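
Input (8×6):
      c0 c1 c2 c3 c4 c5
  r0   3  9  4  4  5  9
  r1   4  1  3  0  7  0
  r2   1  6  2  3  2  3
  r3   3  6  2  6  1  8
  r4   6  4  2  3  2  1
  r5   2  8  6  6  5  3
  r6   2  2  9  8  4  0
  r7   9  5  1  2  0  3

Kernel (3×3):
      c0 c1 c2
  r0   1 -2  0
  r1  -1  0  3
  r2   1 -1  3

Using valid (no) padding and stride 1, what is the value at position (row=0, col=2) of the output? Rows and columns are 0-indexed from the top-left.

The receptive field on the input at this output position is [4 4 5 / 3 0 7 / 2 3 2]. Elementwise product with the kernel and sum: 4·1 + 4·-2 + 3·-1 + 7·3 + 2·1 + 3·-1 + 2·3.

19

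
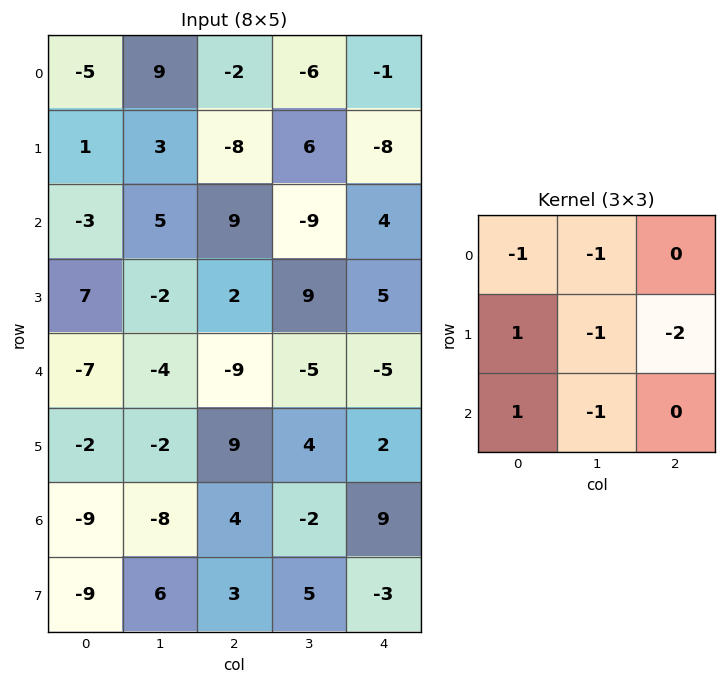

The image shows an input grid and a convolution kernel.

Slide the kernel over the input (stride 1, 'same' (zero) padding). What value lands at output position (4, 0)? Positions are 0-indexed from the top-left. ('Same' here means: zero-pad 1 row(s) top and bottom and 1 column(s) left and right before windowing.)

10

The receptive field on the zero-padded input at this output position is [0 7 -2 / 0 -7 -4 / 0 -2 -2]. Elementwise product with the kernel and sum: 0·-1 + 7·-1 + 0·1 + -7·-1 + -4·-2 + 0·1 + -2·-1.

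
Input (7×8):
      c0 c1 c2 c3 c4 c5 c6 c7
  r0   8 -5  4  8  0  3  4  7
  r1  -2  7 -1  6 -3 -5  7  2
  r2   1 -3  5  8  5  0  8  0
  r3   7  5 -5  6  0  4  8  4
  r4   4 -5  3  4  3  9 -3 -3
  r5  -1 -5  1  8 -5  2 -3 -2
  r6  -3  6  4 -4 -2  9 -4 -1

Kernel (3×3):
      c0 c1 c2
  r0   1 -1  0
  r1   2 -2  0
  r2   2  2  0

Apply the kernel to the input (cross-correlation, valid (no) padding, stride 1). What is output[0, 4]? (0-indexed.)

11

The receptive field on the input at this output position is [0 3 4 / -3 -5 7 / 5 0 8]. Elementwise product with the kernel and sum: 0·1 + 3·-1 + -3·2 + -5·-2 + 5·2 + 0·2.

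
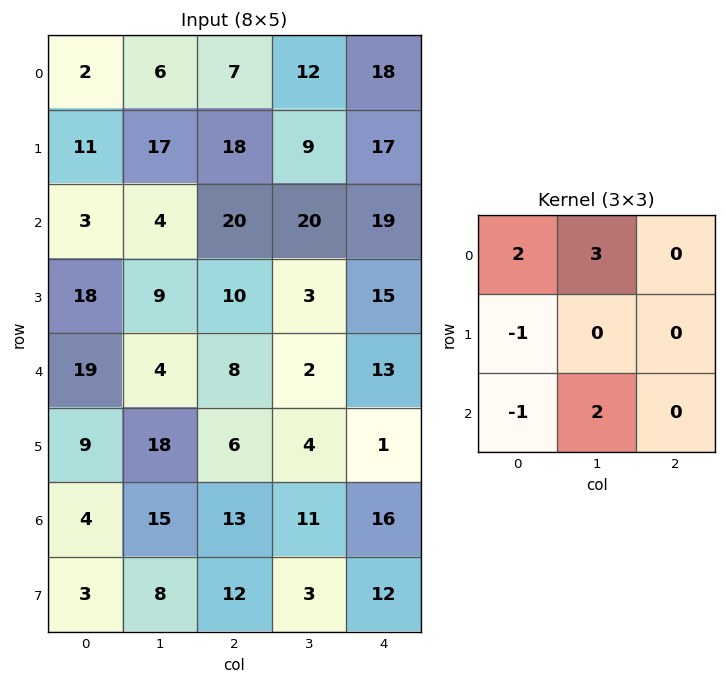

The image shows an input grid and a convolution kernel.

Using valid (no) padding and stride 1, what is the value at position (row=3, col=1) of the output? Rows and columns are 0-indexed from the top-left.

38

The receptive field on the input at this output position is [9 10 3 / 4 8 2 / 18 6 4]. Elementwise product with the kernel and sum: 9·2 + 10·3 + 4·-1 + 18·-1 + 6·2.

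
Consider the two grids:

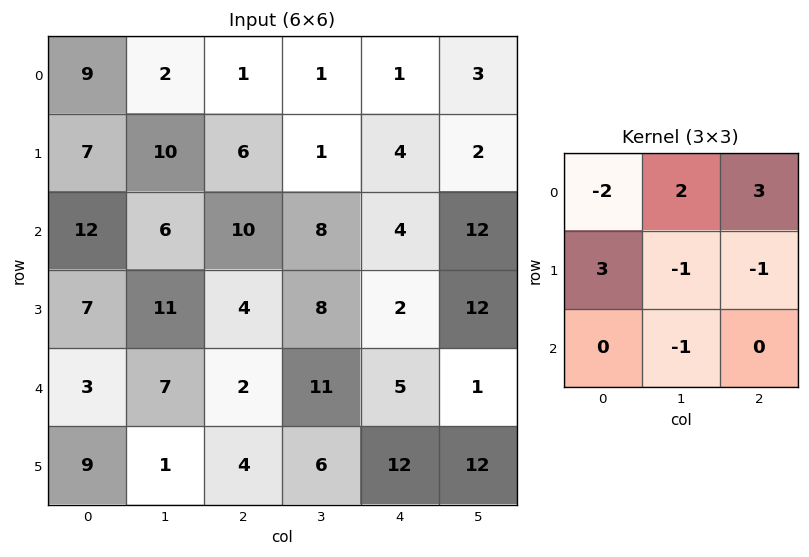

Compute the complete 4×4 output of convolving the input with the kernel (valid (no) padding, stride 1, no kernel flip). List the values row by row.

-12 14 8 2
33 -9 12 18
17 51 -1 33
19 14 -2 39

Output[0,0]: The receptive field on the input at this output position is [9 2 1 / 7 10 6 / 12 6 10]. Elementwise product with the kernel and sum: 9·-2 + 2·2 + 1·3 + 7·3 + 10·-1 + 6·-1 + 6·-1.
Output[0,1]: The receptive field on the input at this output position is [2 1 1 / 10 6 1 / 6 10 8]. Elementwise product with the kernel and sum: 2·-2 + 1·2 + 1·3 + 10·3 + 6·-1 + 1·-1 + 10·-1.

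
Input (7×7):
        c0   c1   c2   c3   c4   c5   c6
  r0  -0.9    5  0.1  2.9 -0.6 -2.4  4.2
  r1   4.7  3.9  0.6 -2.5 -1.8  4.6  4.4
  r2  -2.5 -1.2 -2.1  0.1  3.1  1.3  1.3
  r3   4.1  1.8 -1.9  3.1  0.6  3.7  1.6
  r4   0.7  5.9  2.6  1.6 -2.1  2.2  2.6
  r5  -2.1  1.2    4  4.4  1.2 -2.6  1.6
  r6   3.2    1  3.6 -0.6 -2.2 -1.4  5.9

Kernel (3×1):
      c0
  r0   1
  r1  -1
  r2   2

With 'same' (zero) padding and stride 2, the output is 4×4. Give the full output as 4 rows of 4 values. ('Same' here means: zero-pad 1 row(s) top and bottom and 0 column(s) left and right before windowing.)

Output[0,0]: The receptive field on the zero-padded input at this output position is [0 / -0.9 / 4.7]. Elementwise product with the kernel and sum: 0·1 + -0.9·-1 + 4.7·2.
Output[0,1]: The receptive field on the zero-padded input at this output position is [0 / 0.1 / 0.6]. Elementwise product with the kernel and sum: 0·1 + 0.1·-1 + 0.6·2.

10.3 1.1 -3 4.6
15.4 -1.1 -3.7 6.3
-0.8 3.5 5.1 2.2
-5.3 0.4 3.4 -4.3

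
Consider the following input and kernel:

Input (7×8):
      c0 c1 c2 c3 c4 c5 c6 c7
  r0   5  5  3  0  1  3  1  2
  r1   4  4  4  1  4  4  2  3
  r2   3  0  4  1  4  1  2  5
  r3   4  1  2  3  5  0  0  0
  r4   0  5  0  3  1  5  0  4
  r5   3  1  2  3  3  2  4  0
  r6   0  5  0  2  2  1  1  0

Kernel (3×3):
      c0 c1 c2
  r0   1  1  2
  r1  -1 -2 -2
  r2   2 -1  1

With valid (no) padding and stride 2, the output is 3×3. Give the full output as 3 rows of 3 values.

6 2 -1
-4 -7 1
-9 -9 -5

Output[0,0]: The receptive field on the input at this output position is [5 5 3 / 4 4 4 / 3 0 4]. Elementwise product with the kernel and sum: 5·1 + 5·1 + 3·2 + 4·-1 + 4·-2 + 4·-2 + 3·2 + 0·-1 + 4·1.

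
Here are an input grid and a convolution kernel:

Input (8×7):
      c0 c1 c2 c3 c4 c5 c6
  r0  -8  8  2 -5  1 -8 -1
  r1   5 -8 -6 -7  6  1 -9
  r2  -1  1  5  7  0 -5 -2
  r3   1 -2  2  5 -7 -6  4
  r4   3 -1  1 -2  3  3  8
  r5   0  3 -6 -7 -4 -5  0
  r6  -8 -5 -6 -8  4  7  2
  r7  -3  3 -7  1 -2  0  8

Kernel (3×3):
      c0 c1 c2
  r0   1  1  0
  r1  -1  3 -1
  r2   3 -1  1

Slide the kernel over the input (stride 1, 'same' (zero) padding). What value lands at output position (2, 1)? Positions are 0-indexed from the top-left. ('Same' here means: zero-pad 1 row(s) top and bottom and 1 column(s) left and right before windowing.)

3

The receptive field on the zero-padded input at this output position is [5 -8 -6 / -1 1 5 / 1 -2 2]. Elementwise product with the kernel and sum: 5·1 + -8·1 + -1·-1 + 1·3 + 5·-1 + 1·3 + -2·-1 + 2·1.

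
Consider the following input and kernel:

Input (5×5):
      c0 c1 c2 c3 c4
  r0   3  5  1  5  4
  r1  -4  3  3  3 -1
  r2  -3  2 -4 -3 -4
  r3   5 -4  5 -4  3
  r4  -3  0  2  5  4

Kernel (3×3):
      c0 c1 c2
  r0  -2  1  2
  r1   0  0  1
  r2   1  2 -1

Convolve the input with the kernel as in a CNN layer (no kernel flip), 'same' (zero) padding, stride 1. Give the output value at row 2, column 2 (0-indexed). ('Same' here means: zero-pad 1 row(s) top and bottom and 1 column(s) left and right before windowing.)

10

The receptive field on the zero-padded input at this output position is [3 3 3 / 2 -4 -3 / -4 5 -4]. Elementwise product with the kernel and sum: 3·-2 + 3·1 + 3·2 + -3·1 + -4·1 + 5·2 + -4·-1.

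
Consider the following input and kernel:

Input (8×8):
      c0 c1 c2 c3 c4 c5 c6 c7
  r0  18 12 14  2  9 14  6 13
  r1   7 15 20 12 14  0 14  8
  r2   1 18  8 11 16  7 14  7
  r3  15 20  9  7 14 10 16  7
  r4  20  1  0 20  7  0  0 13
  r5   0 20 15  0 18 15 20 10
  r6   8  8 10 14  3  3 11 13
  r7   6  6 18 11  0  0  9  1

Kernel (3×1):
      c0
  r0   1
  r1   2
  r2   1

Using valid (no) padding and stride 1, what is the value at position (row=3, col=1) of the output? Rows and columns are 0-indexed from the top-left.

The receptive field on the input at this output position is [20 / 1 / 20]. Elementwise product with the kernel and sum: 20·1 + 1·2 + 20·1.

42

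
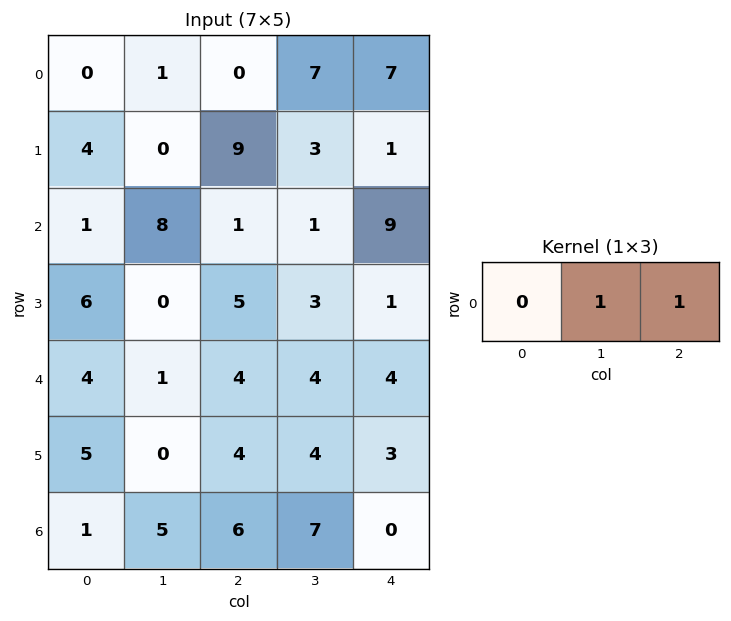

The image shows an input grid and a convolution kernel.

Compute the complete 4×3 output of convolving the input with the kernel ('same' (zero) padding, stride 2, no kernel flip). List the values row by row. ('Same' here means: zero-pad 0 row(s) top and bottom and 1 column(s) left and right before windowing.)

Output[0,0]: The receptive field on the zero-padded input at this output position is [0 0 1]. Elementwise product with the kernel and sum: 0·1 + 1·1.

1 7 7
9 2 9
5 8 4
6 13 0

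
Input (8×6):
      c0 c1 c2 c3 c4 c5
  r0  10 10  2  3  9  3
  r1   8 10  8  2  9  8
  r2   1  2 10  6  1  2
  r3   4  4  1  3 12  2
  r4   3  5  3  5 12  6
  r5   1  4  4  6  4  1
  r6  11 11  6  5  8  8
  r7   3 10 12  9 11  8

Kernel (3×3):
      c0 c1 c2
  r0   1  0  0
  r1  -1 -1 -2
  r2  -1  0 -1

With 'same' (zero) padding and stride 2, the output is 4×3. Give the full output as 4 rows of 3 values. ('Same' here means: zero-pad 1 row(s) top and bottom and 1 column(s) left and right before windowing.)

Output[0,0]: The receptive field on the zero-padded input at this output position is [0 0 0 / 0 10 10 / 0 8 10]. Elementwise product with the kernel and sum: 0·1 + 0·-1 + 10·-1 + 10·-2 + 0·-1 + 10·-1.

-40 -30 -28
-9 -21 -14
-17 -24 -33
-43 -42 -40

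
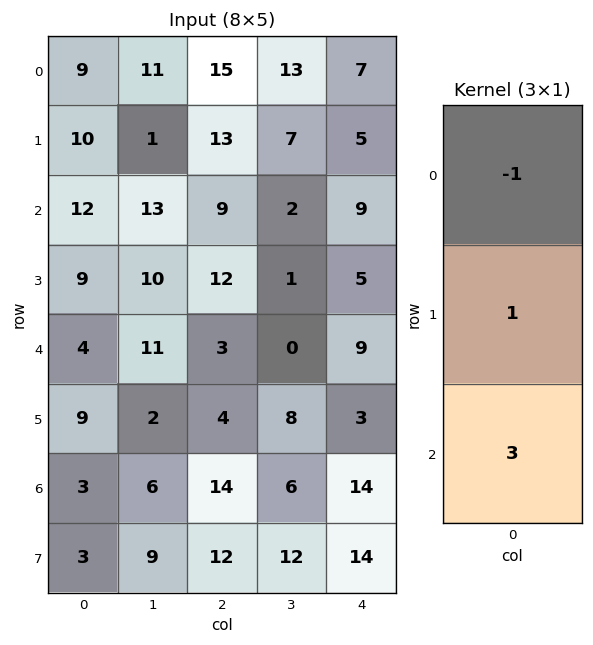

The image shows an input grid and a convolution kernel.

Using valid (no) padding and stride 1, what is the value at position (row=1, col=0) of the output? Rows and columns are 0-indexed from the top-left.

29

The receptive field on the input at this output position is [10 / 12 / 9]. Elementwise product with the kernel and sum: 10·-1 + 12·1 + 9·3.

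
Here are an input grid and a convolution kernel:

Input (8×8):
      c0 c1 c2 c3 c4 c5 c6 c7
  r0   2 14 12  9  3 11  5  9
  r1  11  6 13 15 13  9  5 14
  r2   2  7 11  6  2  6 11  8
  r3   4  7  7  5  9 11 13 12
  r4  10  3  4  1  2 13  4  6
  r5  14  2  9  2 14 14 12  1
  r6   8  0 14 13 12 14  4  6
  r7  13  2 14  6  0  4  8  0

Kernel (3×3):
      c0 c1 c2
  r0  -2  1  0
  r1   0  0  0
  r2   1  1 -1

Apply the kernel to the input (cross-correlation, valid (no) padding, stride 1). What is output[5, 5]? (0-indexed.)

The receptive field on the input at this output position is [14 12 1 / 14 4 6 / 4 8 0]. Elementwise product with the kernel and sum: 14·-2 + 12·1 + 4·1 + 8·1 + 0·-1.

-4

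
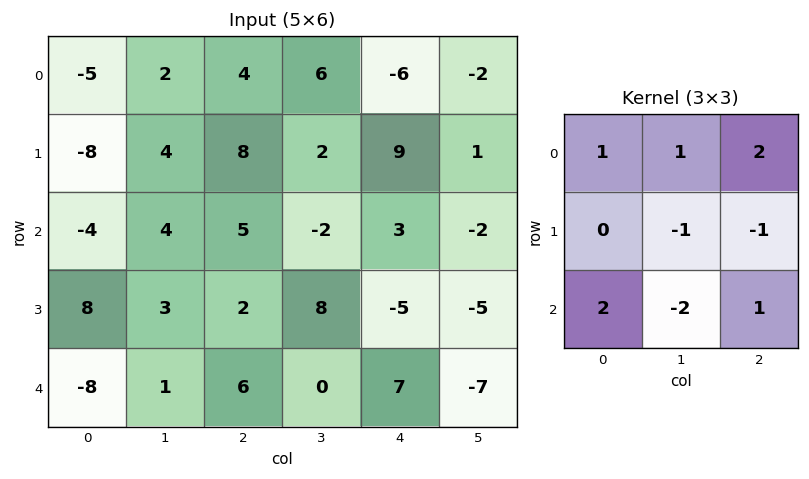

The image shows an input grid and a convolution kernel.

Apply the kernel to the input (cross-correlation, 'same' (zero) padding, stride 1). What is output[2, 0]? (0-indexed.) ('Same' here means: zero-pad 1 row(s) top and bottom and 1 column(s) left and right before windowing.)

The receptive field on the zero-padded input at this output position is [0 -8 4 / 0 -4 4 / 0 8 3]. Elementwise product with the kernel and sum: 0·1 + -8·1 + 4·2 + -4·-1 + 4·-1 + 0·2 + 8·-2 + 3·1.

-13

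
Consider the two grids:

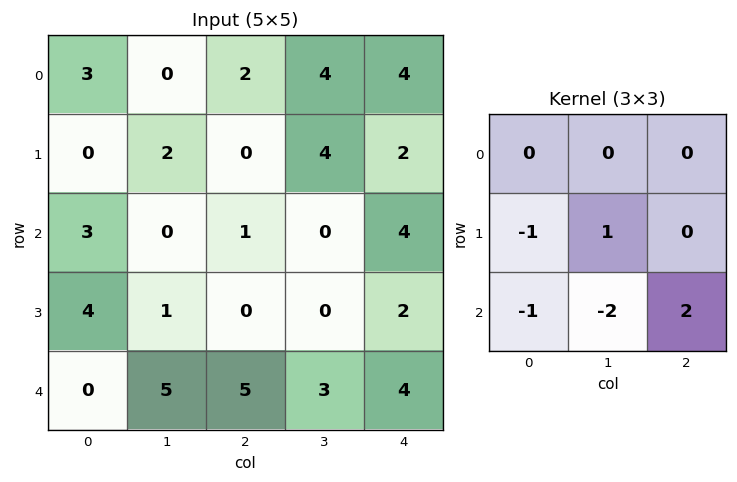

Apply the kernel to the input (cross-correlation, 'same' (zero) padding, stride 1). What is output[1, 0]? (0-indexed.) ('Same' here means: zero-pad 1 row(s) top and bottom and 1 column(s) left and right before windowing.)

The receptive field on the zero-padded input at this output position is [0 3 0 / 0 0 2 / 0 3 0]. Elementwise product with the kernel and sum: 0·-1 + 0·1 + 0·-1 + 3·-2 + 0·2.

-6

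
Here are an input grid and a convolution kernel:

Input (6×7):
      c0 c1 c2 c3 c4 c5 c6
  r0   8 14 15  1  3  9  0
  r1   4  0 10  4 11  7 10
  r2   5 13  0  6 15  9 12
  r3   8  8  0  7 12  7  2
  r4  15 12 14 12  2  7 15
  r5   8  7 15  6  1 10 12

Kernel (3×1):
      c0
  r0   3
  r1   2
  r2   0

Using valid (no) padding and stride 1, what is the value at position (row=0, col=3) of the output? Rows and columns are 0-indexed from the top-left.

The receptive field on the input at this output position is [1 / 4 / 6]. Elementwise product with the kernel and sum: 1·3 + 4·2.

11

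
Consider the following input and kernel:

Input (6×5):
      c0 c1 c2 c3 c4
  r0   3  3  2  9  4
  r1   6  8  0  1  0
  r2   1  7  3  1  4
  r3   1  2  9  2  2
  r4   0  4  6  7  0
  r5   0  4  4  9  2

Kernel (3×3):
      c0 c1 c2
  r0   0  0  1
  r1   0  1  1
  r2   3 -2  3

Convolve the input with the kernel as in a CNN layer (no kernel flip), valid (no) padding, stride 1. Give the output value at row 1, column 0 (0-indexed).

The receptive field on the input at this output position is [6 8 0 / 1 7 3 / 1 2 9]. Elementwise product with the kernel and sum: 0·1 + 7·1 + 3·1 + 1·3 + 2·-2 + 9·3.

36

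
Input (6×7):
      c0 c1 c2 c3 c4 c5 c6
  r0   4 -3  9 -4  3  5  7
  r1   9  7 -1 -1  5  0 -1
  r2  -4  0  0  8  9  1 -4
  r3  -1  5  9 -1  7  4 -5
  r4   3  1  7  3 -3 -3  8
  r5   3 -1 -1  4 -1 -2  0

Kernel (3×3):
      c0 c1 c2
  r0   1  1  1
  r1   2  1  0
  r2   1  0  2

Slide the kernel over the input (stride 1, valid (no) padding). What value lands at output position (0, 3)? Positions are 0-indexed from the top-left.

17

The receptive field on the input at this output position is [-4 3 5 / -1 5 0 / 8 9 1]. Elementwise product with the kernel and sum: -4·1 + 3·1 + 5·1 + -1·2 + 5·1 + 8·1 + 1·2.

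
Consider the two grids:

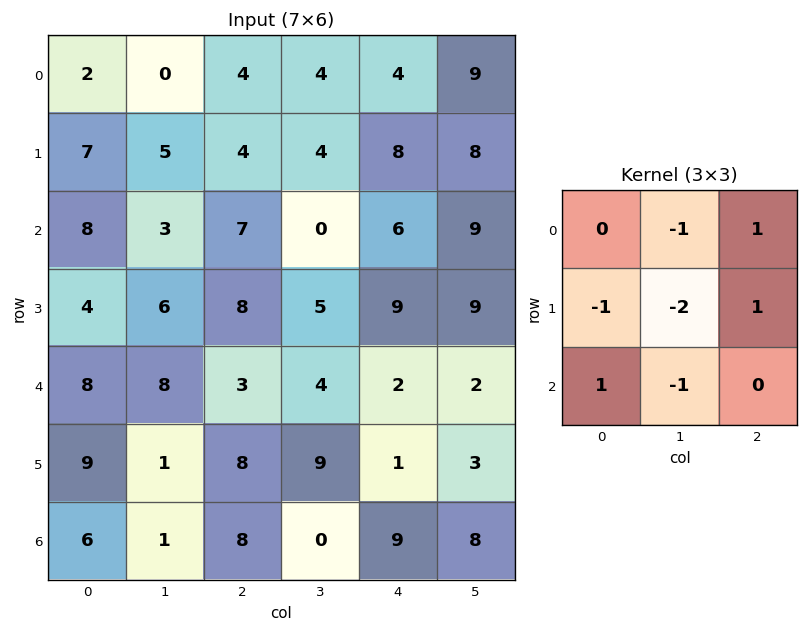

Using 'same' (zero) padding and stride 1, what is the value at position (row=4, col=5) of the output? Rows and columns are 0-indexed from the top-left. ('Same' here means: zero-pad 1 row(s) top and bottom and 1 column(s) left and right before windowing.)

-17

The receptive field on the zero-padded input at this output position is [9 9 0 / 2 2 0 / 1 3 0]. Elementwise product with the kernel and sum: 9·-1 + 0·1 + 2·-1 + 2·-2 + 0·1 + 1·1 + 3·-1.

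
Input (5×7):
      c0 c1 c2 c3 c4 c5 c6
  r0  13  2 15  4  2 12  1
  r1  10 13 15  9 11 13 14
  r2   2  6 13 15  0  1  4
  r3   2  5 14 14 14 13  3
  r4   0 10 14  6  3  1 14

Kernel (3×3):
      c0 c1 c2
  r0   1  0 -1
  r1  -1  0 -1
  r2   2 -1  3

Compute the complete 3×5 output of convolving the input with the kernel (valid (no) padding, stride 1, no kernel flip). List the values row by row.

10 20 -2 3 -13
21 21 47 33 17
5 -4 16 -1 26

Output[0,0]: The receptive field on the input at this output position is [13 2 15 / 10 13 15 / 2 6 13]. Elementwise product with the kernel and sum: 13·1 + 15·-1 + 10·-1 + 15·-1 + 2·2 + 6·-1 + 13·3.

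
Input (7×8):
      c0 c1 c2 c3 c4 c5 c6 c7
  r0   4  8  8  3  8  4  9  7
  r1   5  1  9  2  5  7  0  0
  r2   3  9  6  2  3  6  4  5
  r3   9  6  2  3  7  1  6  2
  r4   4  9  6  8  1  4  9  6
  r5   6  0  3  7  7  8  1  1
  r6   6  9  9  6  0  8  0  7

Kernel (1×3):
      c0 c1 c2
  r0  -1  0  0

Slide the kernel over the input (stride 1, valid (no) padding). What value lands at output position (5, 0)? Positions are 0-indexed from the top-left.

The receptive field on the input at this output position is [6 0 3]. Elementwise product with the kernel and sum: 6·-1.

-6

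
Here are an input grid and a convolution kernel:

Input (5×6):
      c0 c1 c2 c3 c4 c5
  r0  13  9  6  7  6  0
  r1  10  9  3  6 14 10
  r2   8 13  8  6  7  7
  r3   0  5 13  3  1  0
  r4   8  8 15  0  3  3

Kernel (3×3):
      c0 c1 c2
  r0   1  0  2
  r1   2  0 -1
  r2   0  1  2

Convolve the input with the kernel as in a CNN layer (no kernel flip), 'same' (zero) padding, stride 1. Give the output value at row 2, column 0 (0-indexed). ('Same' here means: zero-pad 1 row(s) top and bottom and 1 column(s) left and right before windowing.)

The receptive field on the zero-padded input at this output position is [0 10 9 / 0 8 13 / 0 0 5]. Elementwise product with the kernel and sum: 0·1 + 9·2 + 0·2 + 13·-1 + 0·1 + 5·2.

15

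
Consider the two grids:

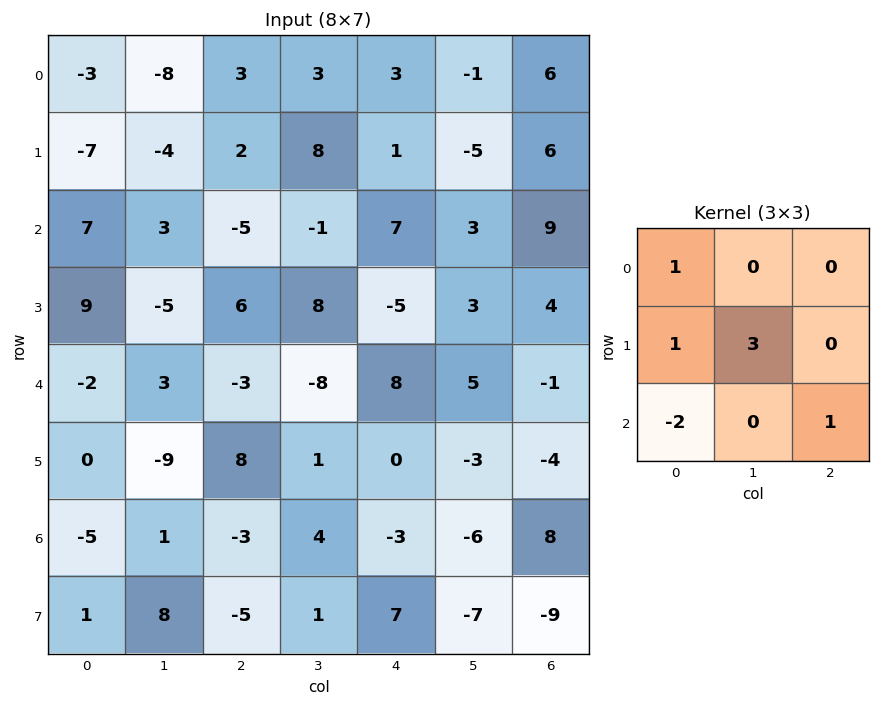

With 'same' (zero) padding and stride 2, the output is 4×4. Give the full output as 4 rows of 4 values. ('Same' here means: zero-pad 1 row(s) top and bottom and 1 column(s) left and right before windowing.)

Output[0,0]: The receptive field on the zero-padded input at this output position is [0 0 0 / 0 -3 -8 / 0 -7 -4]. Elementwise product with the kernel and sum: 0·1 + 0·1 + -3·3 + 0·-2 + -4·1.

-13 17 -9 27
16 2 15 19
-15 8 19 11
-7 -32 -13 29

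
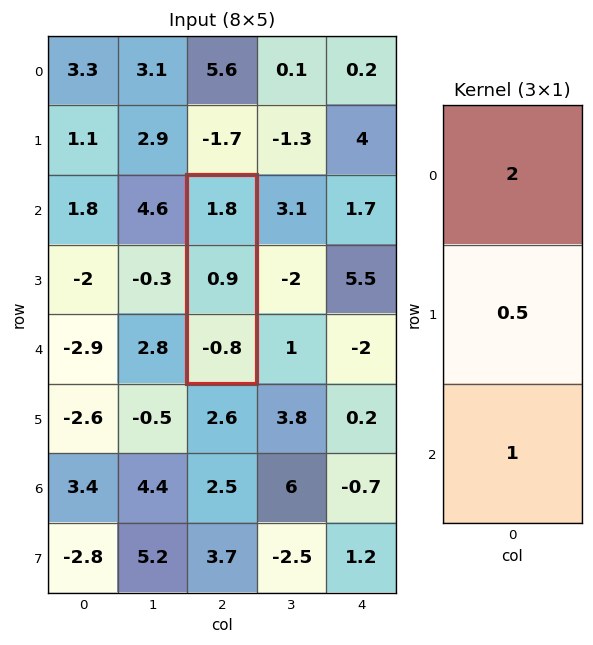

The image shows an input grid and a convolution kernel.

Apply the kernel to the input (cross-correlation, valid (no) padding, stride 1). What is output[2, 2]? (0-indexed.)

The receptive field on the input at this output position is [1.8 / 0.9 / -0.8]. Elementwise product with the kernel and sum: 1.8·2 + 0.9·0.5 + -0.8·1.

3.25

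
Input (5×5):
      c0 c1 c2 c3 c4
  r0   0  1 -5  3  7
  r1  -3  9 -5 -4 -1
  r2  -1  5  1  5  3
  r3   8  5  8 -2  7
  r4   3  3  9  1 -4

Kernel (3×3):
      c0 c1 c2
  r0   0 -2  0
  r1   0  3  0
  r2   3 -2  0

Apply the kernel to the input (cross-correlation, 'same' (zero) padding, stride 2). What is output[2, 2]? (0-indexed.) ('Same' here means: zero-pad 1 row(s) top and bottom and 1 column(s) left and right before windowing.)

The receptive field on the zero-padded input at this output position is [-2 7 0 / 1 -4 0 / 0 0 0]. Elementwise product with the kernel and sum: 7·-2 + -4·3 + 0·3 + 0·-2.

-26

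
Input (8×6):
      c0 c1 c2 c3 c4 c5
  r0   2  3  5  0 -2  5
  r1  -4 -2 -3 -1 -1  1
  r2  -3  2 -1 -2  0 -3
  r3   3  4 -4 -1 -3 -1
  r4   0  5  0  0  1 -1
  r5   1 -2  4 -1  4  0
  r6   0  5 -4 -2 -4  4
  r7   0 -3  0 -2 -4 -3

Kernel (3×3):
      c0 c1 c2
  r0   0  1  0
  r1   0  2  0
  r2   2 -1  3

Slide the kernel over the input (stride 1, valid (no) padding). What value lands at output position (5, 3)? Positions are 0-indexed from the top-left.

The receptive field on the input at this output position is [-1 4 0 / -2 -4 4 / -2 -4 -3]. Elementwise product with the kernel and sum: 4·1 + -4·2 + -2·2 + -4·-1 + -3·3.

-13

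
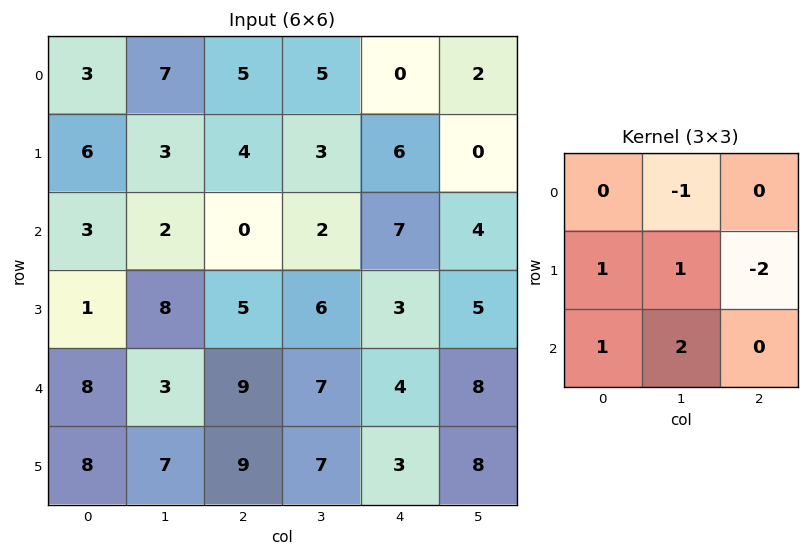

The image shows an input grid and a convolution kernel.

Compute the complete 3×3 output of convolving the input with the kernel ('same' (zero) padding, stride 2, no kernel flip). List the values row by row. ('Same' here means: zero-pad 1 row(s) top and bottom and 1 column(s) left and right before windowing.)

1 13 16
-5 12 7
17 18 5

Output[0,0]: The receptive field on the zero-padded input at this output position is [0 0 0 / 0 3 7 / 0 6 3]. Elementwise product with the kernel and sum: 0·-1 + 0·1 + 3·1 + 7·-2 + 0·1 + 6·2.
Output[0,1]: The receptive field on the zero-padded input at this output position is [0 0 0 / 7 5 5 / 3 4 3]. Elementwise product with the kernel and sum: 0·-1 + 7·1 + 5·1 + 5·-2 + 3·1 + 4·2.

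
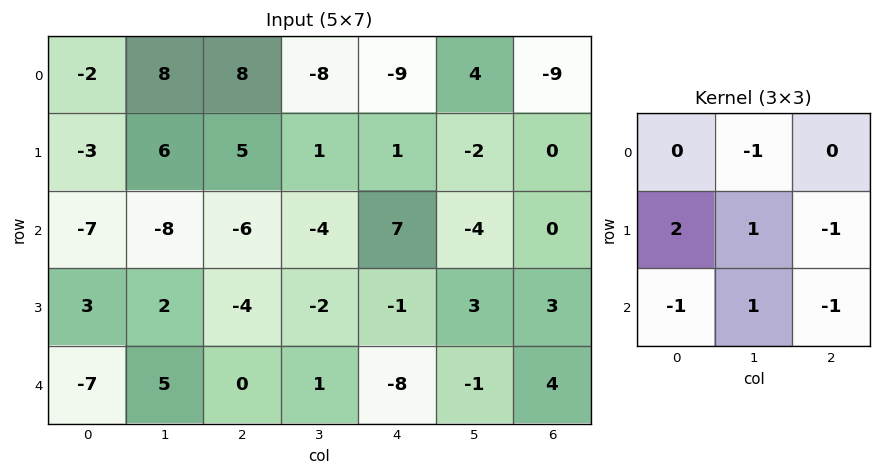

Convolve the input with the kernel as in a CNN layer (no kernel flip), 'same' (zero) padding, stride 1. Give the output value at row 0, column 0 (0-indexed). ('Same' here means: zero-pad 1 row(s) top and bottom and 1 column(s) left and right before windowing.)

-19

The receptive field on the zero-padded input at this output position is [0 0 0 / 0 -2 8 / 0 -3 6]. Elementwise product with the kernel and sum: 0·-1 + 0·2 + -2·1 + 8·-1 + 0·-1 + -3·1 + 6·-1.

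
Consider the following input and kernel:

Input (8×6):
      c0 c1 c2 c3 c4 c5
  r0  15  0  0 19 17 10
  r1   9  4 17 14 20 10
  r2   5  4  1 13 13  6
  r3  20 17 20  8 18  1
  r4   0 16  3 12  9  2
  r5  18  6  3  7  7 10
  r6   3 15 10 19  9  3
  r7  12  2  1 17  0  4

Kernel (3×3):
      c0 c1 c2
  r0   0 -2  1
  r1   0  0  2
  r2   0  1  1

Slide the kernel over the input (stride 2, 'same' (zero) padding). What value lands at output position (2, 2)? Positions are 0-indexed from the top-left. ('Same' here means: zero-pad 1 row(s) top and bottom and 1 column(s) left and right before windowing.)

The receptive field on the zero-padded input at this output position is [8 18 1 / 12 9 2 / 7 7 10]. Elementwise product with the kernel and sum: 18·-2 + 1·1 + 2·2 + 7·1 + 10·1.

-14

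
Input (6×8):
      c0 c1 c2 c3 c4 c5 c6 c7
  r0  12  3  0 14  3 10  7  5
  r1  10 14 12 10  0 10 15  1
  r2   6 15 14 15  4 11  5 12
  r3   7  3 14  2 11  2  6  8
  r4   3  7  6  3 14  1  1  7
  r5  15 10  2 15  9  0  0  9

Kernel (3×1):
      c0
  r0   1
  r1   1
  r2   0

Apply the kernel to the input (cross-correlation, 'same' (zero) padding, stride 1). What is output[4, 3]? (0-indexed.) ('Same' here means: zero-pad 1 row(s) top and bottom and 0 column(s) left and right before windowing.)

5

The receptive field on the zero-padded input at this output position is [2 / 3 / 15]. Elementwise product with the kernel and sum: 2·1 + 3·1.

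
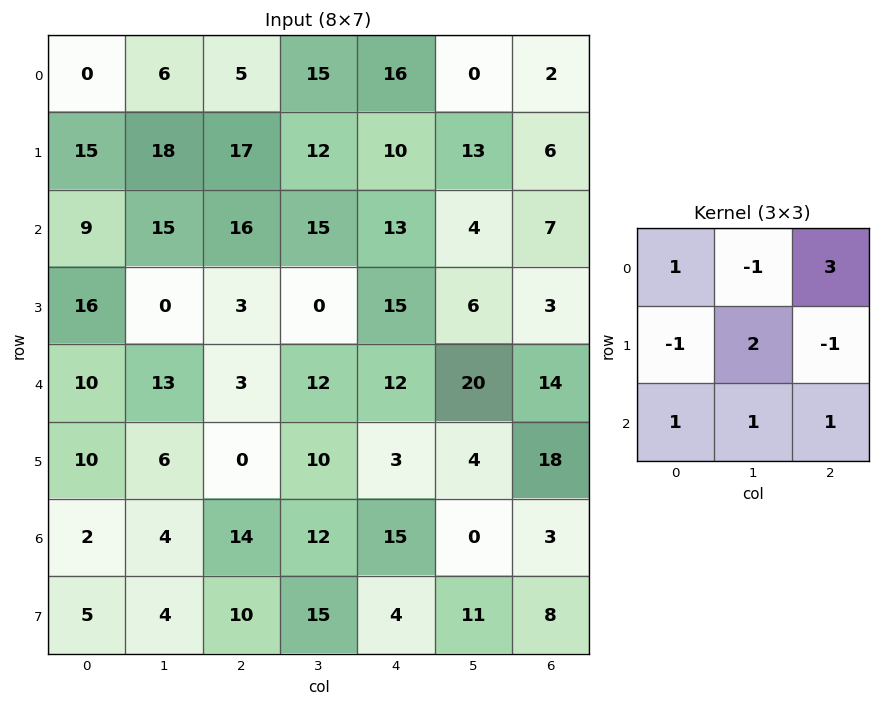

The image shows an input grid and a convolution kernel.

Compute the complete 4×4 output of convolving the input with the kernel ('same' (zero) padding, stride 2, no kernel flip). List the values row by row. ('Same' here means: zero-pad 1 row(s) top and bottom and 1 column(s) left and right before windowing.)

Output[0,0]: The receptive field on the zero-padded input at this output position is [0 0 0 / 0 0 6 / 0 15 18]. Elementwise product with the kernel and sum: 0·1 + 0·-1 + 0·3 + 0·-1 + 0·2 + 6·-1 + 0·1 + 15·1 + 18·1.

27 36 52 23
58 42 69 26
7 -6 12 33
17 77 67 11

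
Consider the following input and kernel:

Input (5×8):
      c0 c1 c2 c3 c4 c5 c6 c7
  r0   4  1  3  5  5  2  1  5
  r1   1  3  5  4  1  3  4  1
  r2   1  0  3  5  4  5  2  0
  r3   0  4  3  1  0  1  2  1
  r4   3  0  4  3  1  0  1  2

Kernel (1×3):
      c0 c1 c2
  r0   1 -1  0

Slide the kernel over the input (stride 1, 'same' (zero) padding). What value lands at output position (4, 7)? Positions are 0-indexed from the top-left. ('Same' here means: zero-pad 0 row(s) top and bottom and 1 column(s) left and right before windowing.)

-1

The receptive field on the zero-padded input at this output position is [1 2 0]. Elementwise product with the kernel and sum: 1·1 + 2·-1.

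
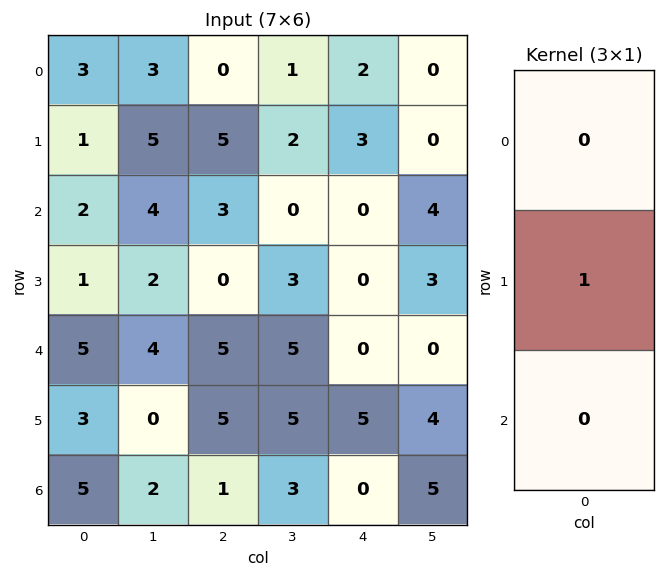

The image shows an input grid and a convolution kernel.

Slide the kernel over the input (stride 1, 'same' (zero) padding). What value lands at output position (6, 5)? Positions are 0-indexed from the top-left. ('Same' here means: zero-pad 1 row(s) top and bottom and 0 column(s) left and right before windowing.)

The receptive field on the zero-padded input at this output position is [4 / 5 / 0]. Elementwise product with the kernel and sum: 5·1.

5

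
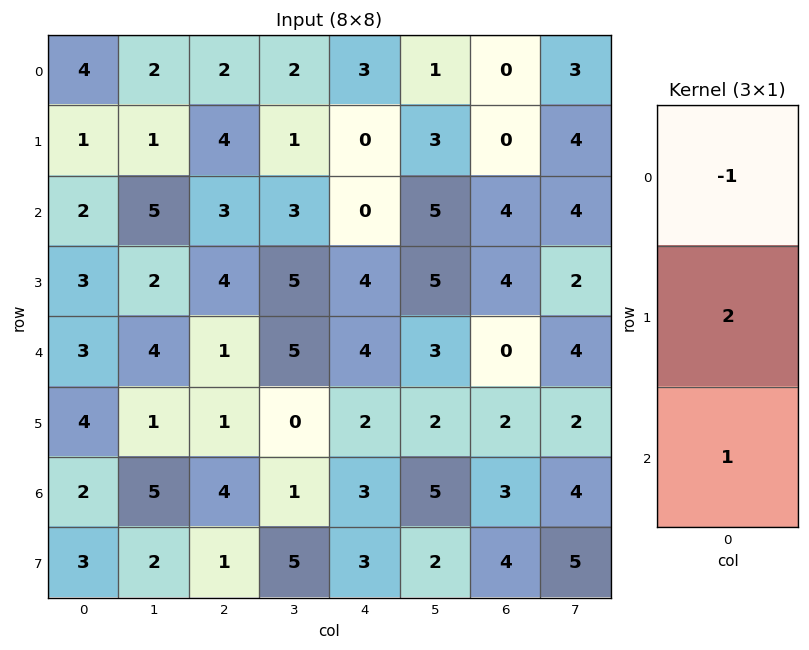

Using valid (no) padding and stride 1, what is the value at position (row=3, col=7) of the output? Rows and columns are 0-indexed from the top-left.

8

The receptive field on the input at this output position is [2 / 4 / 2]. Elementwise product with the kernel and sum: 2·-1 + 4·2 + 2·1.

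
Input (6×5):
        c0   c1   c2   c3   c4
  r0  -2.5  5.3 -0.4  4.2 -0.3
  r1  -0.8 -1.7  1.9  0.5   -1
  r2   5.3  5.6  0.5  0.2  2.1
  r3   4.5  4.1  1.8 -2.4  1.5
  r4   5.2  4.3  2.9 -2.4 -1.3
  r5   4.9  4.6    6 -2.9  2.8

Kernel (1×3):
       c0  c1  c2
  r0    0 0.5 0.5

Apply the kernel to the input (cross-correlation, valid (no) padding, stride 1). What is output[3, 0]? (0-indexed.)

2.95

The receptive field on the input at this output position is [4.5 4.1 1.8]. Elementwise product with the kernel and sum: 4.1·0.5 + 1.8·0.5.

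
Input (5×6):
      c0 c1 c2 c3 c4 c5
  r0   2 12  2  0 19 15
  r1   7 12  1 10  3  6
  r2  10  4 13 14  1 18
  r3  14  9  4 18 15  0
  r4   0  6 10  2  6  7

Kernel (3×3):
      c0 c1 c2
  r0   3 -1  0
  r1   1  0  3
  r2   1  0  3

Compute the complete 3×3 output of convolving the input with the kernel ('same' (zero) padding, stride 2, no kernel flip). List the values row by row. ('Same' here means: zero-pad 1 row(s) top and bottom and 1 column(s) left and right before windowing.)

Output[0,0]: The receptive field on the zero-padded input at this output position is [0 0 0 / 0 2 12 / 0 7 12]. Elementwise product with the kernel and sum: 0·3 + 0·-1 + 0·1 + 12·3 + 0·1 + 12·3.
Output[0,1]: The receptive field on the zero-padded input at this output position is [0 0 0 / 12 2 0 / 12 1 10]. Elementwise product with the kernel and sum: 0·3 + 0·-1 + 12·1 + 0·3 + 12·1 + 10·3.

72 54 73
32 144 113
4 35 62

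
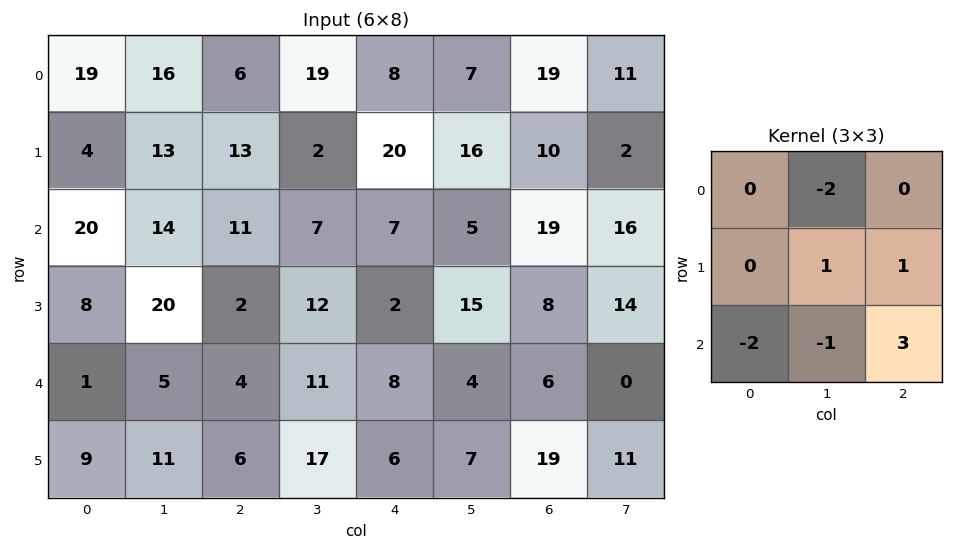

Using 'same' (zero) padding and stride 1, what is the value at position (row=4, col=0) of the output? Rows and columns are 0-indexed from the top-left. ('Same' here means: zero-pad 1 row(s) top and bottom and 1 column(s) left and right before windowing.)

14

The receptive field on the zero-padded input at this output position is [0 8 20 / 0 1 5 / 0 9 11]. Elementwise product with the kernel and sum: 8·-2 + 1·1 + 5·1 + 0·-2 + 9·-1 + 11·3.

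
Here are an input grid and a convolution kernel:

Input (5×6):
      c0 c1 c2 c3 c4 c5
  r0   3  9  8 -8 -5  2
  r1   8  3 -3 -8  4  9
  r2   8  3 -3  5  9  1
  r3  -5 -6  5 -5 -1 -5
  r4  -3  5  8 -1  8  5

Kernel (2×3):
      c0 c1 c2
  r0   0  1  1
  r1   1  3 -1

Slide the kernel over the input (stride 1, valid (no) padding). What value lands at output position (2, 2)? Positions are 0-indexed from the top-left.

The receptive field on the input at this output position is [-3 5 9 / 5 -5 -1]. Elementwise product with the kernel and sum: 5·1 + 9·1 + 5·1 + -5·3 + -1·-1.

5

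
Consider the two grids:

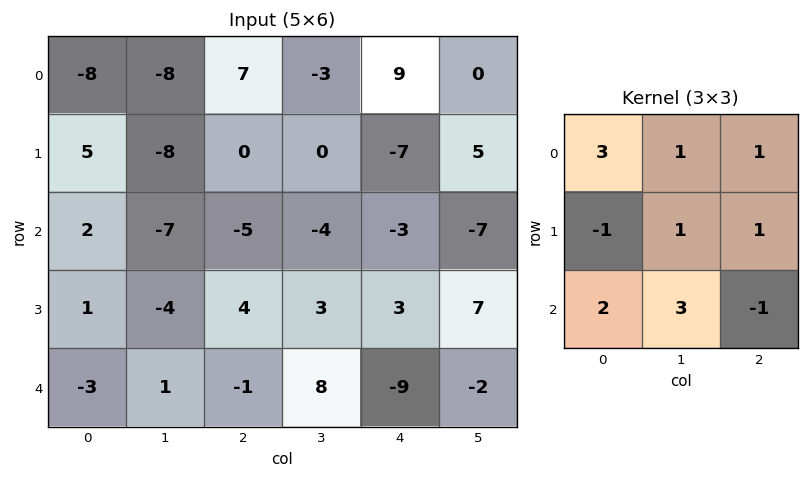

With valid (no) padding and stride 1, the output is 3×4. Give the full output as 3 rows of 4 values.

Output[0,0]: The receptive field on the input at this output position is [-8 -8 7 / 5 -8 0 / 2 -7 -5]. Elementwise product with the kernel and sum: -8·3 + -8·1 + 7·1 + 5·-1 + -8·1 + 0·1 + 2·2 + -7·3 + -5·-1.
Output[0,1]: The receptive field on the input at this output position is [-8 7 -3 / -8 0 0 / -7 -5 -4]. Elementwise product with the kernel and sum: -8·3 + 7·1 + -3·1 + -8·-1 + 0·1 + 0·1 + -7·2 + -5·3 + -4·-1.

-50 -37 1 -12
-21 -25 5 0
-9 -28 11 -24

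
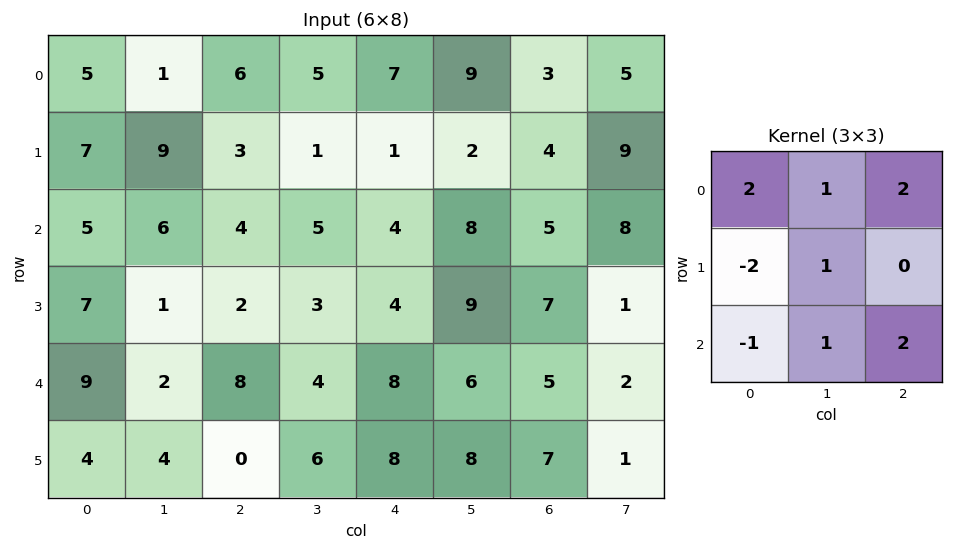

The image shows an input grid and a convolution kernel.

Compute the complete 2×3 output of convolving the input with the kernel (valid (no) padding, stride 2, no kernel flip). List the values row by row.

27 35 43
20 32 35

Output[0,0]: The receptive field on the input at this output position is [5 1 6 / 7 9 3 / 5 6 4]. Elementwise product with the kernel and sum: 5·2 + 1·1 + 6·2 + 7·-2 + 9·1 + 5·-1 + 6·1 + 4·2.
Output[0,1]: The receptive field on the input at this output position is [6 5 7 / 3 1 1 / 4 5 4]. Elementwise product with the kernel and sum: 6·2 + 5·1 + 7·2 + 3·-2 + 1·1 + 4·-1 + 5·1 + 4·2.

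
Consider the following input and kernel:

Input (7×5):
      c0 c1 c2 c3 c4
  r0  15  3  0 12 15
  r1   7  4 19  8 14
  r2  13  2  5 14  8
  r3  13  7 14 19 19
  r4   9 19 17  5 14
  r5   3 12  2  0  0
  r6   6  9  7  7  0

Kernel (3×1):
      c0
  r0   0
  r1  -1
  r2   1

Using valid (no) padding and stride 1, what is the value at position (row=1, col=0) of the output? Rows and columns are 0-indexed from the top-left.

0

The receptive field on the input at this output position is [7 / 13 / 13]. Elementwise product with the kernel and sum: 13·-1 + 13·1.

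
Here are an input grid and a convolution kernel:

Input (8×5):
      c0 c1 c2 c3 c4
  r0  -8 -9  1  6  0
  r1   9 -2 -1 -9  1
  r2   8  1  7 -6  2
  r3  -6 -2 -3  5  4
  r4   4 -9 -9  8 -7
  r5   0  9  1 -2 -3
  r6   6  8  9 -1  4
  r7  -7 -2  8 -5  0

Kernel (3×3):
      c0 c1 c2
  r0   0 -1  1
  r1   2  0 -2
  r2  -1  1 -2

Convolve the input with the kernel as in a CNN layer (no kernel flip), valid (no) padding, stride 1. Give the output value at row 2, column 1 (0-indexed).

The receptive field on the input at this output position is [1 7 -6 / -2 -3 5 / -9 -9 8]. Elementwise product with the kernel and sum: 7·-1 + -6·1 + -2·2 + 5·-2 + -9·-1 + -9·1 + 8·-2.

-43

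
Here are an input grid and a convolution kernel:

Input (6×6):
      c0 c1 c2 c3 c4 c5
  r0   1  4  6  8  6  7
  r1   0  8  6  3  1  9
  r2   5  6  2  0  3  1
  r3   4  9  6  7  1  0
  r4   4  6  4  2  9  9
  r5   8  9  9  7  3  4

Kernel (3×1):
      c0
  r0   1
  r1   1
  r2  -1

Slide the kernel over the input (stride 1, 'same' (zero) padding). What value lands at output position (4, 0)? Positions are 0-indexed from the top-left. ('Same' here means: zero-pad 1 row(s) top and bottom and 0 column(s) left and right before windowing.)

0

The receptive field on the zero-padded input at this output position is [4 / 4 / 8]. Elementwise product with the kernel and sum: 4·1 + 4·1 + 8·-1.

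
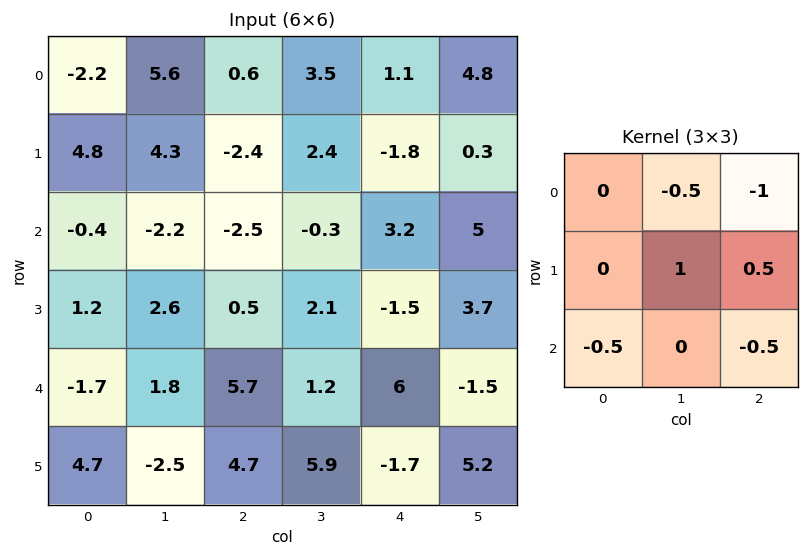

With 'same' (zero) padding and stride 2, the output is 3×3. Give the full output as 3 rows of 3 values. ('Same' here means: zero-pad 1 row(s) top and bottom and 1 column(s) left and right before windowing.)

-1.55 -1 2.15
-9.5 -6.2 3.4
-2.75 2.25 -3.25

Output[0,0]: The receptive field on the zero-padded input at this output position is [0 0 0 / 0 -2.2 5.6 / 0 4.8 4.3]. Elementwise product with the kernel and sum: 0·-0.5 + 0·-1 + -2.2·1 + 5.6·0.5 + 0·-0.5 + 4.3·-0.5.
Output[0,1]: The receptive field on the zero-padded input at this output position is [0 0 0 / 5.6 0.6 3.5 / 4.3 -2.4 2.4]. Elementwise product with the kernel and sum: 0·-0.5 + 0·-1 + 0.6·1 + 3.5·0.5 + 4.3·-0.5 + 2.4·-0.5.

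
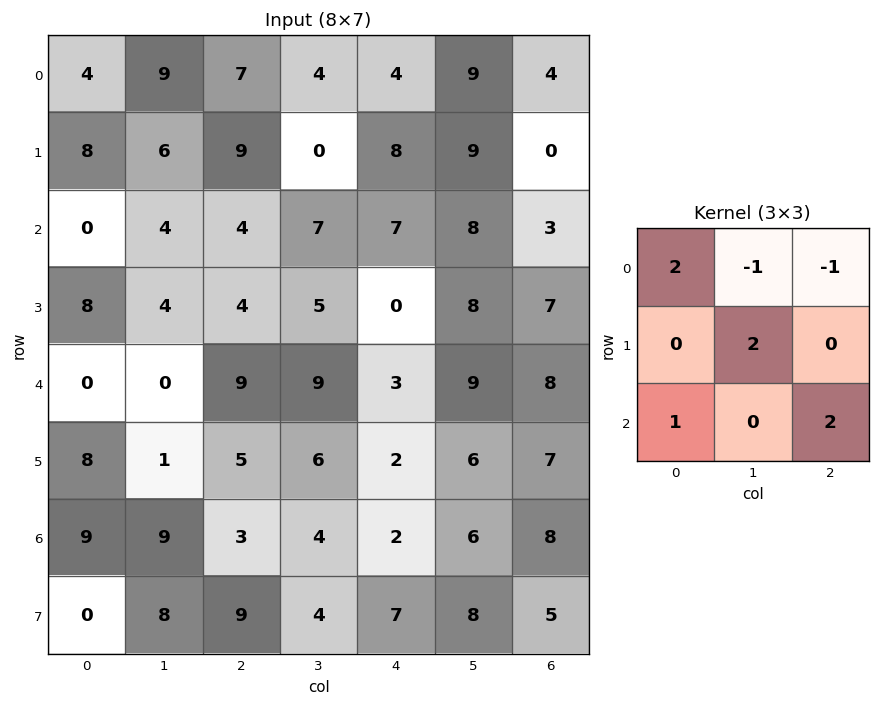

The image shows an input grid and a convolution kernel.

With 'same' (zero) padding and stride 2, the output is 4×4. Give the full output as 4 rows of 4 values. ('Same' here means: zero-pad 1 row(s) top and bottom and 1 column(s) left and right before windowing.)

Output[0,0]: The receptive field on the zero-padded input at this output position is [0 0 0 / 0 4 9 / 0 8 6]. Elementwise product with the kernel and sum: 0·2 + 0·-1 + 0·-1 + 4·2 + 0·1 + 6·2.
Output[0,1]: The receptive field on the zero-padded input at this output position is [0 0 0 / 9 7 4 / 6 9 0]. Elementwise product with the kernel and sum: 0·2 + 0·-1 + 0·-1 + 7·2 + 6·1 + 0·2.

20 20 26 17
-6 25 18 32
-10 30 26 31
25 13 28 29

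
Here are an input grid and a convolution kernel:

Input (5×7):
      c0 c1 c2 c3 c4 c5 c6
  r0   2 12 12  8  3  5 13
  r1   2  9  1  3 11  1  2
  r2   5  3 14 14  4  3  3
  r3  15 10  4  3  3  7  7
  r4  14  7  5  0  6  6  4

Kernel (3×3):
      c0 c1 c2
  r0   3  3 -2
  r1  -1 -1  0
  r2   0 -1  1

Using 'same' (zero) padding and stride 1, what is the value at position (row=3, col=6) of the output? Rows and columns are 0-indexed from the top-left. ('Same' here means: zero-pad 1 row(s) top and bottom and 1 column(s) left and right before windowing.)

The receptive field on the zero-padded input at this output position is [3 3 0 / 7 7 0 / 6 4 0]. Elementwise product with the kernel and sum: 3·3 + 3·3 + 0·-2 + 7·-1 + 7·-1 + 4·-1 + 0·1.

0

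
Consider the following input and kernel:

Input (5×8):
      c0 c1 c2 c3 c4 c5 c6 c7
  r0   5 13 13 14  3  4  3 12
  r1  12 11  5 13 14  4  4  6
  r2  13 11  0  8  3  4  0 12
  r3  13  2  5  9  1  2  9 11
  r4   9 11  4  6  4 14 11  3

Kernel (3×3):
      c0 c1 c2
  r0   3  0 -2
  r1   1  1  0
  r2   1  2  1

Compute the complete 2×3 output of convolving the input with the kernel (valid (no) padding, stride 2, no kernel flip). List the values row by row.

Output[0,0]: The receptive field on the input at this output position is [5 13 13 / 12 11 5 / 13 11 0]. Elementwise product with the kernel and sum: 5·3 + 13·-2 + 12·1 + 11·1 + 13·1 + 11·2 + 0·1.

47 70 32
89 28 55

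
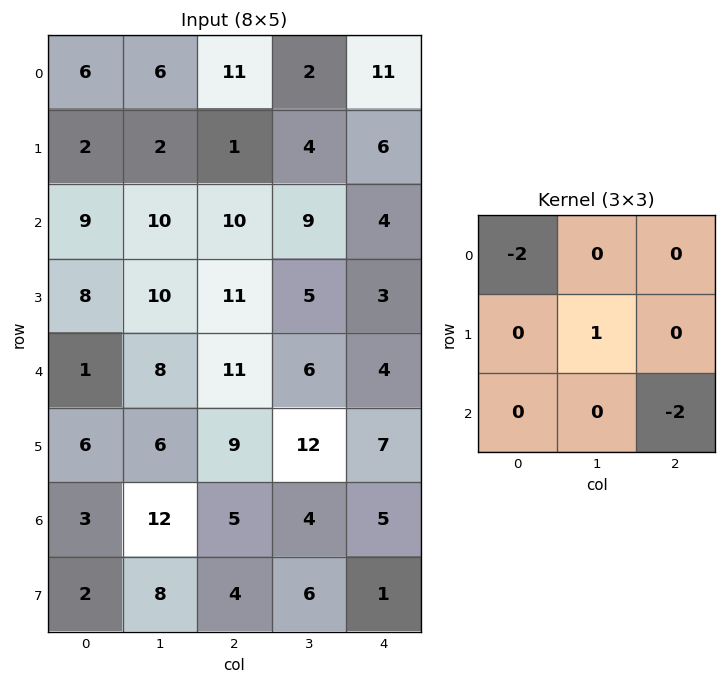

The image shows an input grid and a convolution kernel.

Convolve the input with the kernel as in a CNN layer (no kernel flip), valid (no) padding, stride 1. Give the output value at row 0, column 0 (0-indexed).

-30

The receptive field on the input at this output position is [6 6 11 / 2 2 1 / 9 10 10]. Elementwise product with the kernel and sum: 6·-2 + 2·1 + 10·-2.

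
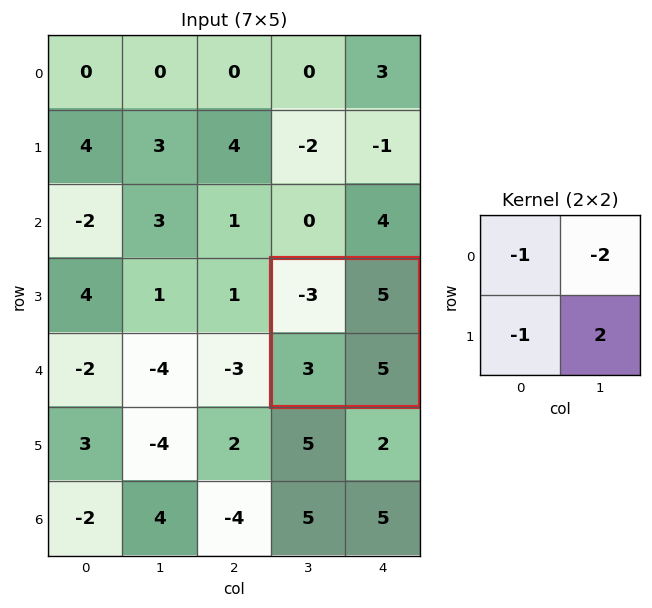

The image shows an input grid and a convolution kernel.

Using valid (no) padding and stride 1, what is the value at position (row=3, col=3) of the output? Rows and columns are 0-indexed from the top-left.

0

The receptive field on the input at this output position is [-3 5 / 3 5]. Elementwise product with the kernel and sum: -3·-1 + 5·-2 + 3·-1 + 5·2.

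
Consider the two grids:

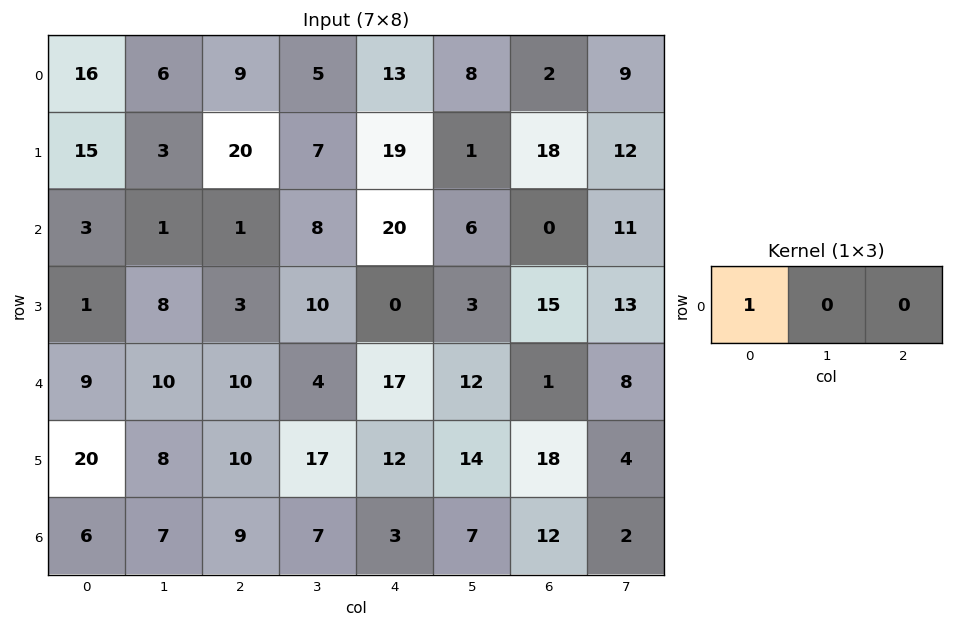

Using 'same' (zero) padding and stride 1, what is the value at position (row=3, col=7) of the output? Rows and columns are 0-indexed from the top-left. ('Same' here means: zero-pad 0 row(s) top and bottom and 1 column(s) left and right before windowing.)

The receptive field on the zero-padded input at this output position is [15 13 0]. Elementwise product with the kernel and sum: 15·1.

15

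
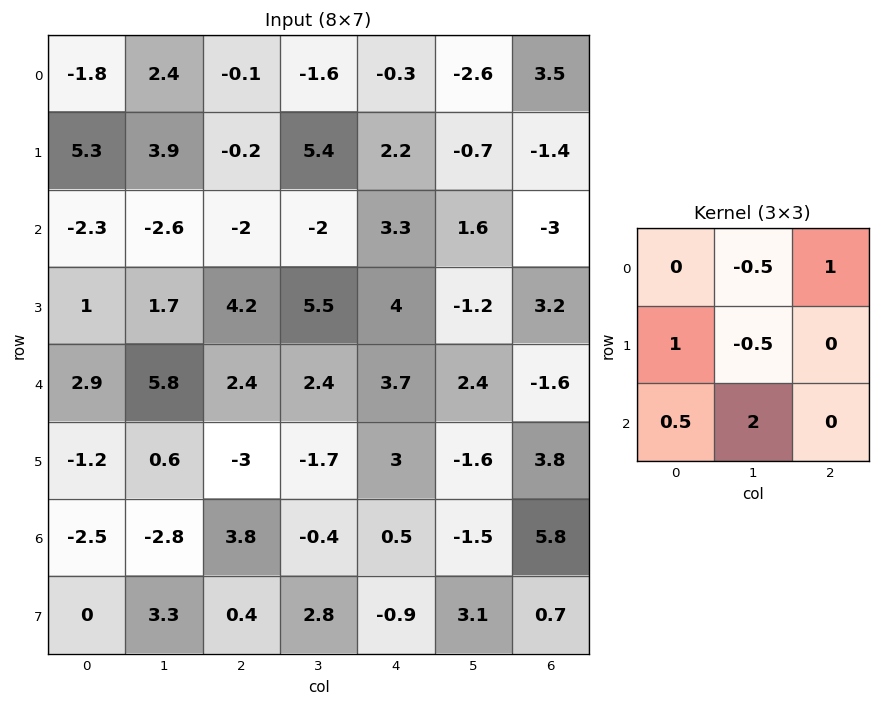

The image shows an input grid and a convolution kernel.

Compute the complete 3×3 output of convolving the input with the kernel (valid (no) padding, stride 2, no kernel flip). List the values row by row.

Output[0,0]: The receptive field on the input at this output position is [-1.8 2.4 -0.1 / 5.3 3.9 -0.2 / -2.3 -2.6 -2]. Elementwise product with the kernel and sum: 2.4·-0.5 + -0.1·1 + 5.3·1 + 3.9·-0.5 + -2.3·0.5 + -2.6·2.

-4.3 -7.4 12.2
12.5 11.75 7.45
-8.85 1.45 -1.75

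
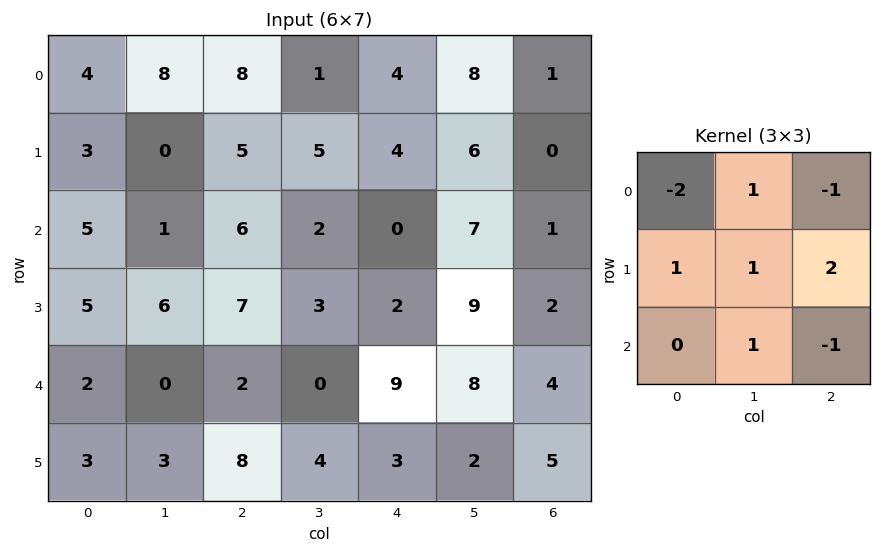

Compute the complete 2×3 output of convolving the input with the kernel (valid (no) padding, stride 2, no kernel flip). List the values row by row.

0 1 15
8 -5 25

Output[0,0]: The receptive field on the input at this output position is [4 8 8 / 3 0 5 / 5 1 6]. Elementwise product with the kernel and sum: 4·-2 + 8·1 + 8·-1 + 3·1 + 0·1 + 5·2 + 1·1 + 6·-1.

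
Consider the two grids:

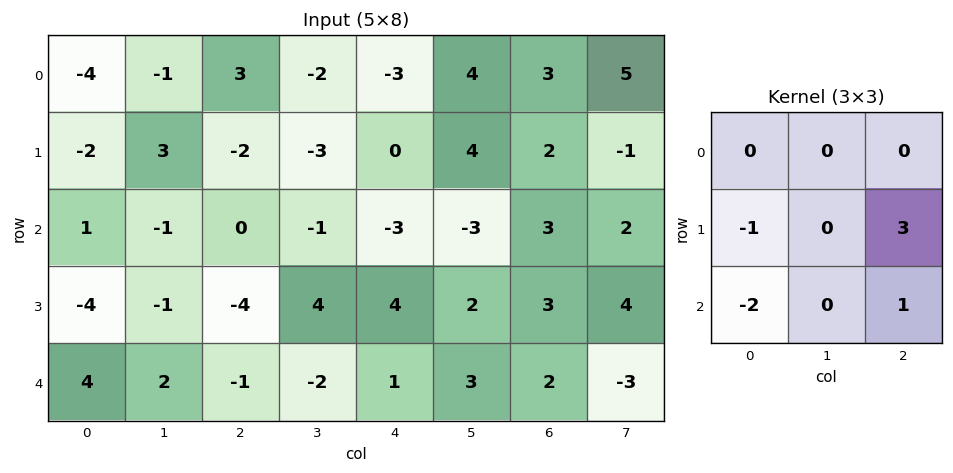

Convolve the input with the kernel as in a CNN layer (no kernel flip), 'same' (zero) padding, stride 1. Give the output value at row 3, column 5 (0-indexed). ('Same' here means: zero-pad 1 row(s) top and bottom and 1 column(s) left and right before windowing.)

The receptive field on the zero-padded input at this output position is [-3 -3 3 / 4 2 3 / 1 3 2]. Elementwise product with the kernel and sum: 4·-1 + 3·3 + 1·-2 + 2·1.

5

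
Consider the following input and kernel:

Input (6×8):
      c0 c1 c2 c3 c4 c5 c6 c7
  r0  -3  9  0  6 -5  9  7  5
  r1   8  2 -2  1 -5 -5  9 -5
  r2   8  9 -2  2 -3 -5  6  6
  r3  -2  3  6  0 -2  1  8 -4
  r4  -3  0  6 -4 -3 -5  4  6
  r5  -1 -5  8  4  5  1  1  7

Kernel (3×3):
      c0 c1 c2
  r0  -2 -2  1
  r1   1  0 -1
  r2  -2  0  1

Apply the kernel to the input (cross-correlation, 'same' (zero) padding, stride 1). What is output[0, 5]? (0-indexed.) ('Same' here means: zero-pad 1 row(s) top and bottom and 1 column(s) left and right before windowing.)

7

The receptive field on the zero-padded input at this output position is [0 0 0 / -5 9 7 / -5 -5 9]. Elementwise product with the kernel and sum: 0·-2 + 0·-2 + 0·1 + -5·1 + 7·-1 + -5·-2 + 9·1.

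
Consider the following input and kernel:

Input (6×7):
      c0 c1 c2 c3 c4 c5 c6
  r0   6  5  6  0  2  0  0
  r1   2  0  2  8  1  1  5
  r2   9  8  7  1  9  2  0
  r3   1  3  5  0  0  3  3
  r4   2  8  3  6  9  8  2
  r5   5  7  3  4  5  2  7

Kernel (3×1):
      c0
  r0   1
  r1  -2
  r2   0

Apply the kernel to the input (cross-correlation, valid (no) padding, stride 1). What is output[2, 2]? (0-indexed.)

-3

The receptive field on the input at this output position is [7 / 5 / 3]. Elementwise product with the kernel and sum: 7·1 + 5·-2.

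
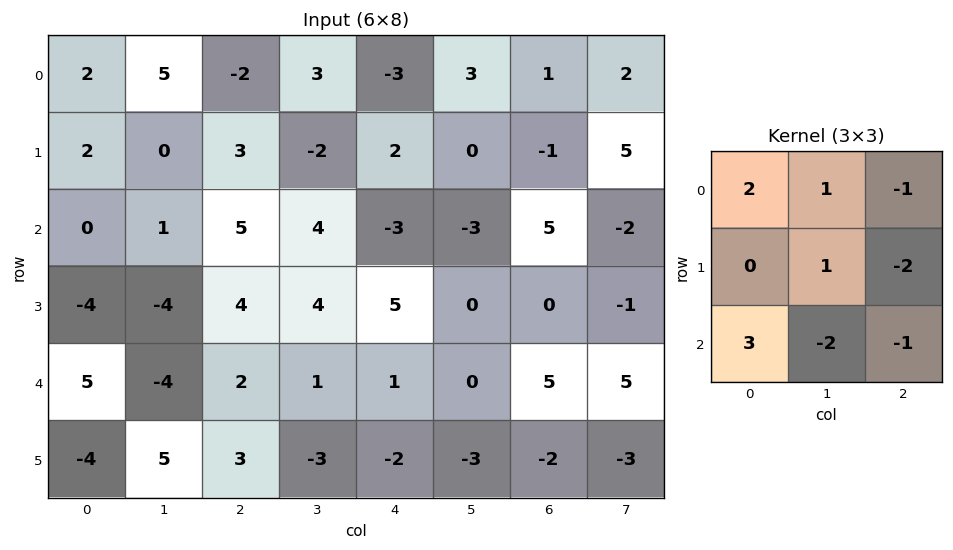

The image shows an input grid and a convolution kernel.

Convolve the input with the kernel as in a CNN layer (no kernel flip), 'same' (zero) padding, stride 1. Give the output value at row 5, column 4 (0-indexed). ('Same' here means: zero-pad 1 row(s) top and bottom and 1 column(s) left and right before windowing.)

7

The receptive field on the zero-padded input at this output position is [1 1 0 / -3 -2 -3 / 0 0 0]. Elementwise product with the kernel and sum: 1·2 + 1·1 + 0·-1 + -2·1 + -3·-2 + 0·3 + 0·-2 + 0·-1.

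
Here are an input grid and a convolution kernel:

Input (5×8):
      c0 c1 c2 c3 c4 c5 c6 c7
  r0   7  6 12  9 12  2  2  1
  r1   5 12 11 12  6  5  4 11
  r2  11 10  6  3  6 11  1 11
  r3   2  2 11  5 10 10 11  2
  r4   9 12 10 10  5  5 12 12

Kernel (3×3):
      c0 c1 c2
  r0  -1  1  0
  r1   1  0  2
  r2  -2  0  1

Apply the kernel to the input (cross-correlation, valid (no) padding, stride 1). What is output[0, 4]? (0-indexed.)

-7

The receptive field on the input at this output position is [12 2 2 / 6 5 4 / 6 11 1]. Elementwise product with the kernel and sum: 12·-1 + 2·1 + 6·1 + 4·2 + 6·-2 + 1·1.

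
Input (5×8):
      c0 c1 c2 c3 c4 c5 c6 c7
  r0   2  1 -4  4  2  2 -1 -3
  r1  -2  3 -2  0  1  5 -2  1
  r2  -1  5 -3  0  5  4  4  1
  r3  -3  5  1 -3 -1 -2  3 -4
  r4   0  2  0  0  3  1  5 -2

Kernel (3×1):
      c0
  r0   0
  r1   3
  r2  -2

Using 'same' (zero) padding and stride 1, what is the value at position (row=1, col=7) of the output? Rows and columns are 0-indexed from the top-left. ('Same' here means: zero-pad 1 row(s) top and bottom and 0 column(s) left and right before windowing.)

The receptive field on the zero-padded input at this output position is [-3 / 1 / 1]. Elementwise product with the kernel and sum: 1·3 + 1·-2.

1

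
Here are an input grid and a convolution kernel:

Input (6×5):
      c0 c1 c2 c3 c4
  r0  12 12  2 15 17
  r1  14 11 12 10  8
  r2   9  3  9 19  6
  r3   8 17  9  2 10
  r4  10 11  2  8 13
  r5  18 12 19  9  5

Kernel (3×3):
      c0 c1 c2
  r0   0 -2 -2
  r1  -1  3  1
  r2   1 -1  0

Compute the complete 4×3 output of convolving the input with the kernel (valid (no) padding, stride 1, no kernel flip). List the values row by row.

Output[0,0]: The receptive field on the input at this output position is [12 12 2 / 14 11 12 / 9 3 9]. Elementwise product with the kernel and sum: 12·-2 + 2·-2 + 14·-1 + 11·3 + 12·1 + 9·1 + 3·-1.
Output[0,1]: The receptive field on the input at this output position is [12 2 15 / 11 12 10 / 3 9 19]. Elementwise product with the kernel and sum: 2·-2 + 15·-2 + 11·-1 + 12·3 + 10·1 + 3·1 + 9·-1.

9 -5 -48
-46 7 25
27 -35 -49
-21 -26 21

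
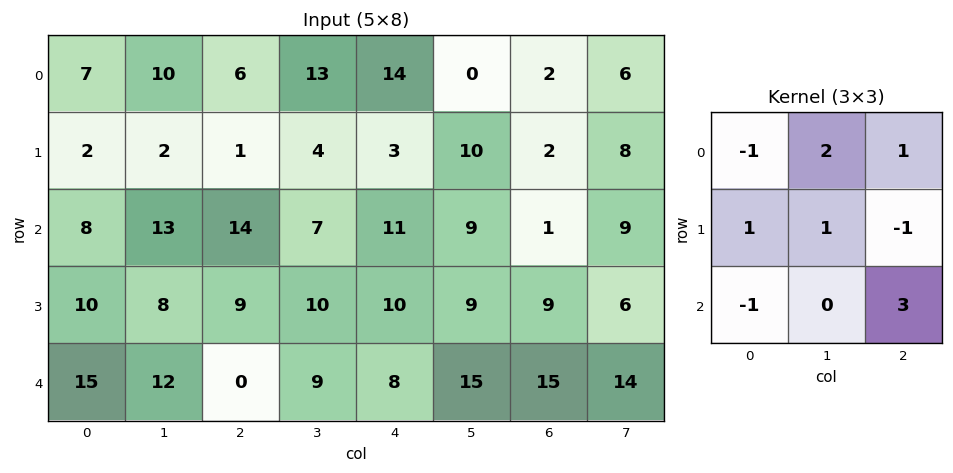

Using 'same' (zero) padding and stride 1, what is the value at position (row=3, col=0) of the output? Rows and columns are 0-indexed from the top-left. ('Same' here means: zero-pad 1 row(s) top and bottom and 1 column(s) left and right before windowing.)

The receptive field on the zero-padded input at this output position is [0 8 13 / 0 10 8 / 0 15 12]. Elementwise product with the kernel and sum: 0·-1 + 8·2 + 13·1 + 0·1 + 10·1 + 8·-1 + 0·-1 + 12·3.

67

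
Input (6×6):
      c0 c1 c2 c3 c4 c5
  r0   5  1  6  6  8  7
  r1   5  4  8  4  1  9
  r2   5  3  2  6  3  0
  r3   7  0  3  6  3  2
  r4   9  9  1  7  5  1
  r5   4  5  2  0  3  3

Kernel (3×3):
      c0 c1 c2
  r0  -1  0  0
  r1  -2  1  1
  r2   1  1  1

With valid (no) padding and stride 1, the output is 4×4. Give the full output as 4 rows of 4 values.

Output[0,0]: The receptive field on the input at this output position is [5 1 6 / 5 4 8 / 5 3 2]. Elementwise product with the kernel and sum: 5·-1 + 5·-2 + 4·1 + 8·1 + 5·1 + 3·1 + 2·1.

7 14 -6 5
0 7 9 -2
3 23 14 0
-4 -3 12 -8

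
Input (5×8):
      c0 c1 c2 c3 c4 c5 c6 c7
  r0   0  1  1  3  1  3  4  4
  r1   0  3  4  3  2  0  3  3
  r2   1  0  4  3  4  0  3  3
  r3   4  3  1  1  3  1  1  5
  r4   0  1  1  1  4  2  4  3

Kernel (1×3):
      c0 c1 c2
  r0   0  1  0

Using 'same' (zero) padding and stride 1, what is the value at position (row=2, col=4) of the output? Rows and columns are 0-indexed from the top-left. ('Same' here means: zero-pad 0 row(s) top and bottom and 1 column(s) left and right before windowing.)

4

The receptive field on the zero-padded input at this output position is [3 4 0]. Elementwise product with the kernel and sum: 4·1.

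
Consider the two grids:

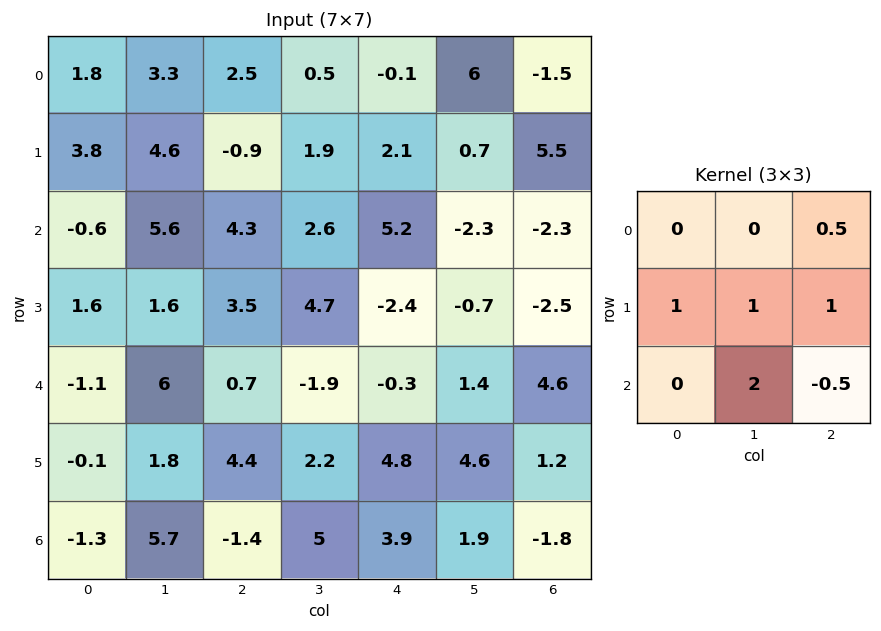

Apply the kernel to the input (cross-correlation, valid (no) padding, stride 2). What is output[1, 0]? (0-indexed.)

The receptive field on the input at this output position is [-0.6 5.6 4.3 / 1.6 1.6 3.5 / -1.1 6 0.7]. Elementwise product with the kernel and sum: 4.3·0.5 + 1.6·1 + 1.6·1 + 3.5·1 + 6·2 + 0.7·-0.5.

20.5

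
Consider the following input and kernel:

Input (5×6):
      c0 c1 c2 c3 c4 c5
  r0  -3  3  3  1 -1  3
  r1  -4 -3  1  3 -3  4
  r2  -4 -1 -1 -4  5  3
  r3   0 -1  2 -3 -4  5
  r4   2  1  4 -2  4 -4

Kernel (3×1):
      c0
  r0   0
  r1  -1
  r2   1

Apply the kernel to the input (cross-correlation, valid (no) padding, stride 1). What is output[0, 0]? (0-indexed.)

0

The receptive field on the input at this output position is [-3 / -4 / -4]. Elementwise product with the kernel and sum: -4·-1 + -4·1.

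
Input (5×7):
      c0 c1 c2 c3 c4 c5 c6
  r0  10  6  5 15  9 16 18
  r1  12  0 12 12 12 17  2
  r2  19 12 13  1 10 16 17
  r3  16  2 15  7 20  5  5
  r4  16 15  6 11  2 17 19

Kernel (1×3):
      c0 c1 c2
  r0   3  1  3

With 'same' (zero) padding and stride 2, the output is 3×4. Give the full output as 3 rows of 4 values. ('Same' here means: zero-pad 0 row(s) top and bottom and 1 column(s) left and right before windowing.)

28 68 102 66
55 52 61 65
61 84 86 70

Output[0,0]: The receptive field on the zero-padded input at this output position is [0 10 6]. Elementwise product with the kernel and sum: 0·3 + 10·1 + 6·3.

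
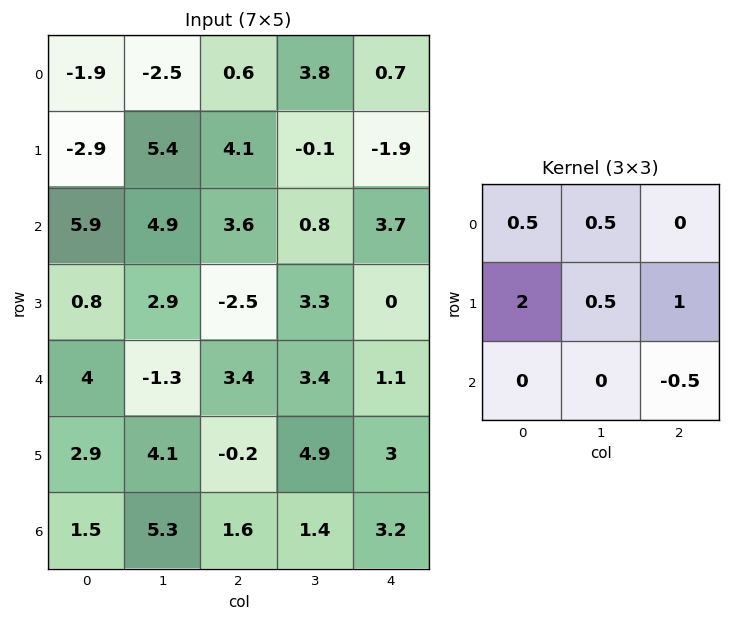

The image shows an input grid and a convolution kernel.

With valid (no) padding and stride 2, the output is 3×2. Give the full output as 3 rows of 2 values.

-3 6.6
4.25 -1.7
8.2 6.85

Output[0,0]: The receptive field on the input at this output position is [-1.9 -2.5 0.6 / -2.9 5.4 4.1 / 5.9 4.9 3.6]. Elementwise product with the kernel and sum: -1.9·0.5 + -2.5·0.5 + -2.9·2 + 5.4·0.5 + 4.1·1 + 3.6·-0.5.
Output[0,1]: The receptive field on the input at this output position is [0.6 3.8 0.7 / 4.1 -0.1 -1.9 / 3.6 0.8 3.7]. Elementwise product with the kernel and sum: 0.6·0.5 + 3.8·0.5 + 4.1·2 + -0.1·0.5 + -1.9·1 + 3.7·-0.5.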